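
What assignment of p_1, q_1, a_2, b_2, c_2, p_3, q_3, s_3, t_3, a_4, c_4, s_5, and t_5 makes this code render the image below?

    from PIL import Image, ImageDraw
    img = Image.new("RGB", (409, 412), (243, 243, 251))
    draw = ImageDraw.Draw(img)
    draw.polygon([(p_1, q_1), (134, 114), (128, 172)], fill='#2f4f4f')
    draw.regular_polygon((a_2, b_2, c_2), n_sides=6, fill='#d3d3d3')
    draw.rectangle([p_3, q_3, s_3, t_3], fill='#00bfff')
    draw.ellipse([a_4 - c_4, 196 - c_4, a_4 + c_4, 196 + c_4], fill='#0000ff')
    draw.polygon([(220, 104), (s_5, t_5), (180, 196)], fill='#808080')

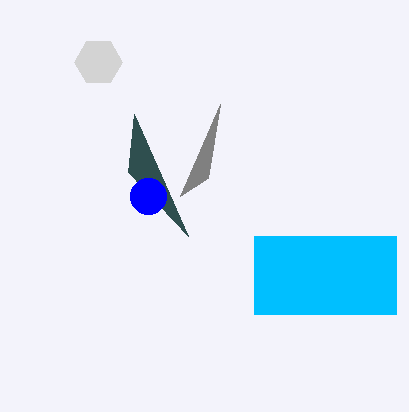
p_1 = 188, q_1 = 236, a_2 = 98, b_2 = 62, c_2 = 24, p_3 = 254, q_3 = 236, s_3 = 396, t_3 = 314, a_4 = 148, c_4 = 18, s_5 = 208, t_5 = 178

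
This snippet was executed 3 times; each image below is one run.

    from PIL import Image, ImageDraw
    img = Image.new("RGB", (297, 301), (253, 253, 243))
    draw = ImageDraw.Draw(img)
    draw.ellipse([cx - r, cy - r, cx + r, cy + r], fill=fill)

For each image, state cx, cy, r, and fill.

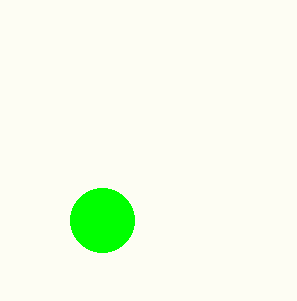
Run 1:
cx = 102
cy = 220
r = 32
fill = 'lime'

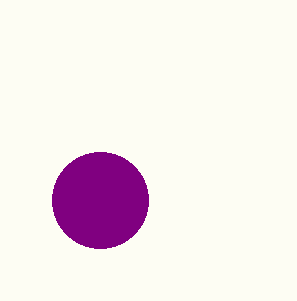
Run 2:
cx = 100, cy = 200, r = 48, fill = 'purple'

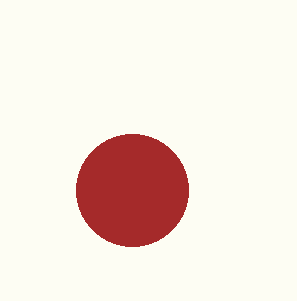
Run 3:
cx = 132, cy = 190, r = 56, fill = 'brown'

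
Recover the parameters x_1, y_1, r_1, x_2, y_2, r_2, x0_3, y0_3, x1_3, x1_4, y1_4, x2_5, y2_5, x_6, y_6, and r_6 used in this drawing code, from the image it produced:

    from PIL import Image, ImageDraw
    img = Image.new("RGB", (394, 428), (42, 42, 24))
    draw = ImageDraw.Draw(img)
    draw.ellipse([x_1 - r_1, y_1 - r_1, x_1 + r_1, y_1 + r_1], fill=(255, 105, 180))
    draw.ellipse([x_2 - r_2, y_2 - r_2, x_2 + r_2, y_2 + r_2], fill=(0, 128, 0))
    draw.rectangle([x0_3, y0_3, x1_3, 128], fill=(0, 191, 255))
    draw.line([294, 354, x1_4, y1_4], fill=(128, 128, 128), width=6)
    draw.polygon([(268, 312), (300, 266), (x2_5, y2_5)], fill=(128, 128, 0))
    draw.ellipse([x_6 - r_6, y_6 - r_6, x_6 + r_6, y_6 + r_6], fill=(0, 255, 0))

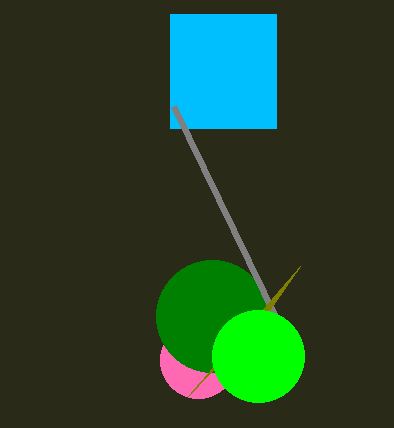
x_1 = 198; y_1 = 360; r_1 = 38; x_2 = 212; y_2 = 316; r_2 = 56; x0_3 = 170; y0_3 = 14; x1_3 = 276; x1_4 = 174; y1_4 = 106; x2_5 = 188; y2_5 = 396; x_6 = 258; y_6 = 356; r_6 = 46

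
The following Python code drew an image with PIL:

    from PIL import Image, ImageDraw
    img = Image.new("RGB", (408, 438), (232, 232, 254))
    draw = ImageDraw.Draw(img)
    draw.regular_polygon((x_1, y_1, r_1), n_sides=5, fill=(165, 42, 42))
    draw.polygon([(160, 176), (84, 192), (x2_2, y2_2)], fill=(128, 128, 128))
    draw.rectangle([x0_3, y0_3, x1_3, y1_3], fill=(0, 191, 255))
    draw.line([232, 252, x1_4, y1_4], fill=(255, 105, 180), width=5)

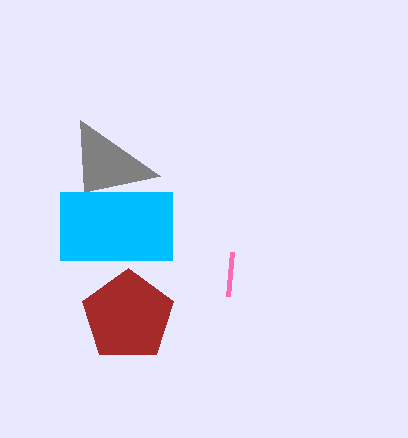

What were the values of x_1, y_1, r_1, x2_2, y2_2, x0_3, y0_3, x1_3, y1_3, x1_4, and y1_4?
x_1 = 128
y_1 = 316
r_1 = 48
x2_2 = 80
y2_2 = 120
x0_3 = 60
y0_3 = 192
x1_3 = 172
y1_3 = 260
x1_4 = 228
y1_4 = 296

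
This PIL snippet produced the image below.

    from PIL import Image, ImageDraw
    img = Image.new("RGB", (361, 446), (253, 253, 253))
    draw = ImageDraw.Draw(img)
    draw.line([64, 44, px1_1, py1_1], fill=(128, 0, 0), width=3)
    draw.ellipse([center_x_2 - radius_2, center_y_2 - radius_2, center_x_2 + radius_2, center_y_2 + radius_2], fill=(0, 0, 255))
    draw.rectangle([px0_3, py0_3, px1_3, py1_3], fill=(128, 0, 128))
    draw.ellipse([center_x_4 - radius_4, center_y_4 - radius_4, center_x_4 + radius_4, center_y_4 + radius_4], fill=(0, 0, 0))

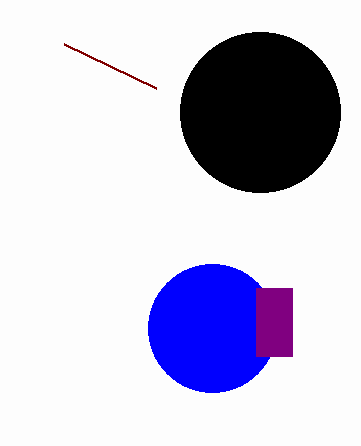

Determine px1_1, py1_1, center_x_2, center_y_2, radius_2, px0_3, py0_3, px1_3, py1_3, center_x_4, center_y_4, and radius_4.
px1_1 = 156; py1_1 = 88; center_x_2 = 212; center_y_2 = 328; radius_2 = 64; px0_3 = 256; py0_3 = 288; px1_3 = 292; py1_3 = 356; center_x_4 = 260; center_y_4 = 112; radius_4 = 80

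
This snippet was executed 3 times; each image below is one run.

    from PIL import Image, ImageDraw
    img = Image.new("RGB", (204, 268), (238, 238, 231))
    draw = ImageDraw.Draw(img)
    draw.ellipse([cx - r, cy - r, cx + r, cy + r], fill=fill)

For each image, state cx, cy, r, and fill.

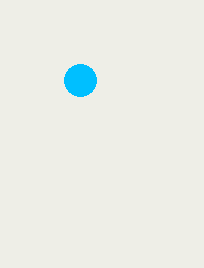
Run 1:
cx = 80
cy = 80
r = 16
fill = 'deepskyblue'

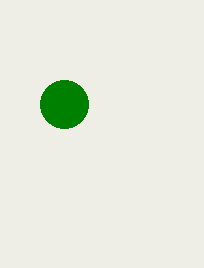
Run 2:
cx = 64, cy = 104, r = 24, fill = 'green'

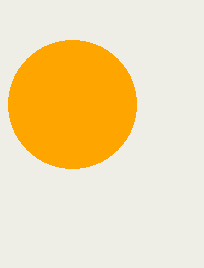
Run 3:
cx = 72
cy = 104
r = 64
fill = 'orange'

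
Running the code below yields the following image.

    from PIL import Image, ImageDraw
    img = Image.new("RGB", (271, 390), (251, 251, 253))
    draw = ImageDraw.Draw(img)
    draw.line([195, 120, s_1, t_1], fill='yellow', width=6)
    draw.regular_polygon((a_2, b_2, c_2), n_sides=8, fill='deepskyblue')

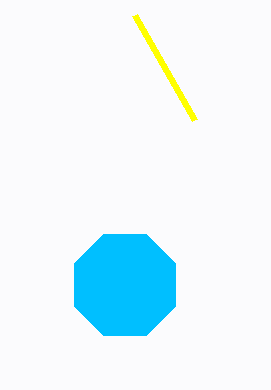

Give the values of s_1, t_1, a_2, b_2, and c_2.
s_1 = 135; t_1 = 15; a_2 = 125; b_2 = 285; c_2 = 55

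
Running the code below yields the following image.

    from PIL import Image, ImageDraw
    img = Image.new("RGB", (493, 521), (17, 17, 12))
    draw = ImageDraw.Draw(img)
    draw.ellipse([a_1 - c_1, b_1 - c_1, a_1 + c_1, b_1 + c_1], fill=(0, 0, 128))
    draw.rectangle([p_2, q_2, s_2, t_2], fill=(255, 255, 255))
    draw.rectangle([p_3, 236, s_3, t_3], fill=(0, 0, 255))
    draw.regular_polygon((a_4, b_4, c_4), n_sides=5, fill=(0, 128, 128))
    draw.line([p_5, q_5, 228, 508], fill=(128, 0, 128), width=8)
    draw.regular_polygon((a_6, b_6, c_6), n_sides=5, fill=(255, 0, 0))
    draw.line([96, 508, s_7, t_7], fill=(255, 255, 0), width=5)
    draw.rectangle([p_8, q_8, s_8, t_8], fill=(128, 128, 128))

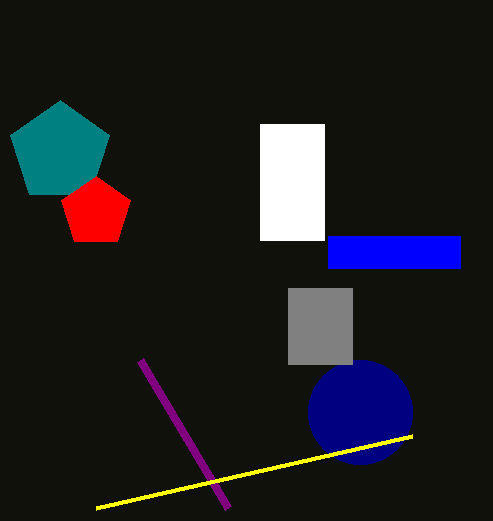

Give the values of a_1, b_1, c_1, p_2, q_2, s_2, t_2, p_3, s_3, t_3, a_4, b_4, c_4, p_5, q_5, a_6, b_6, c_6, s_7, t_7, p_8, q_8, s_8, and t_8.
a_1 = 360
b_1 = 412
c_1 = 52
p_2 = 260
q_2 = 124
s_2 = 324
t_2 = 240
p_3 = 328
s_3 = 460
t_3 = 268
a_4 = 60
b_4 = 152
c_4 = 52
p_5 = 140
q_5 = 360
a_6 = 96
b_6 = 212
c_6 = 36
s_7 = 412
t_7 = 436
p_8 = 288
q_8 = 288
s_8 = 352
t_8 = 364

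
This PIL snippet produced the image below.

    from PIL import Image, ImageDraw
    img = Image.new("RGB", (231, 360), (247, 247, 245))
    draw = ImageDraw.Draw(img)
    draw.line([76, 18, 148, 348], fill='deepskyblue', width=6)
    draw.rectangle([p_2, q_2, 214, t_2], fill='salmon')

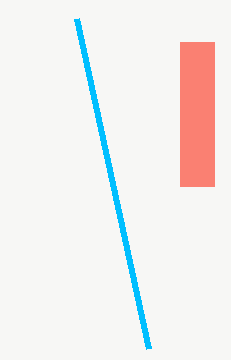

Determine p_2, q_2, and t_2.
p_2 = 180; q_2 = 42; t_2 = 186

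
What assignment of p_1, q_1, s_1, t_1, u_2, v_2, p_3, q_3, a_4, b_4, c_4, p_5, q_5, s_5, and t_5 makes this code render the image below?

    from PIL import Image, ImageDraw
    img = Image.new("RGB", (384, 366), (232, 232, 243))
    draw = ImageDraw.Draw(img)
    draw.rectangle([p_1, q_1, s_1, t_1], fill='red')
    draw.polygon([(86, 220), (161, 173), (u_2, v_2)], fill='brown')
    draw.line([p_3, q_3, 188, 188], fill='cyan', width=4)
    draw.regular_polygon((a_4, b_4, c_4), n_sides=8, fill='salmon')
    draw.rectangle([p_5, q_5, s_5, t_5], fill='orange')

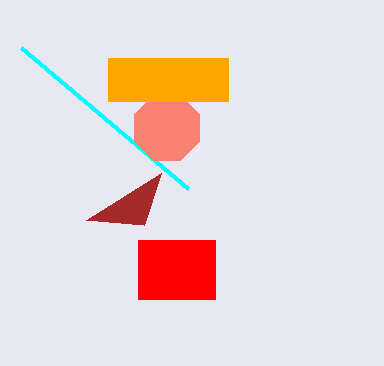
p_1 = 138, q_1 = 240, s_1 = 215, t_1 = 299, u_2 = 144, v_2 = 225, p_3 = 21, q_3 = 47, a_4 = 167, b_4 = 128, c_4 = 35, p_5 = 108, q_5 = 58, s_5 = 228, t_5 = 101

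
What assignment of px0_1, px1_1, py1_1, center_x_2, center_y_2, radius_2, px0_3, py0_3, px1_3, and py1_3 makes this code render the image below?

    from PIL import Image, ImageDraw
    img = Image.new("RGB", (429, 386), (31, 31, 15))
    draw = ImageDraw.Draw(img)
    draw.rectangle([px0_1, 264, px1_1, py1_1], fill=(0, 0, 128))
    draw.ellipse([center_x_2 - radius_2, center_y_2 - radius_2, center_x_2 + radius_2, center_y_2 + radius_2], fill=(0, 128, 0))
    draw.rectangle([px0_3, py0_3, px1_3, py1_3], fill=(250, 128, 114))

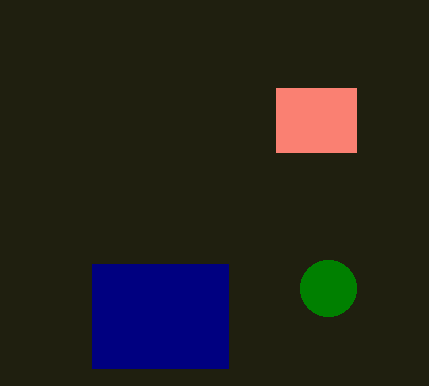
px0_1 = 92
px1_1 = 228
py1_1 = 368
center_x_2 = 328
center_y_2 = 288
radius_2 = 28
px0_3 = 276
py0_3 = 88
px1_3 = 356
py1_3 = 152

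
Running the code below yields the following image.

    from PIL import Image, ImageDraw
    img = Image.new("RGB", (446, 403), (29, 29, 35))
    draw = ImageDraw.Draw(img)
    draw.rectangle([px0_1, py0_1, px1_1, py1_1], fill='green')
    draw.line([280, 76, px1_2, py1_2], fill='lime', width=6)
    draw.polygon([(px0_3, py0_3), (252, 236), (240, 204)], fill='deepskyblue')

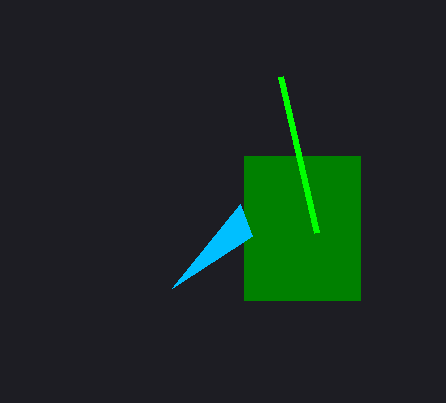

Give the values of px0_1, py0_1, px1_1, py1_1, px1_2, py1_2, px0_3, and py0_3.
px0_1 = 244
py0_1 = 156
px1_1 = 360
py1_1 = 300
px1_2 = 316
py1_2 = 232
px0_3 = 172
py0_3 = 288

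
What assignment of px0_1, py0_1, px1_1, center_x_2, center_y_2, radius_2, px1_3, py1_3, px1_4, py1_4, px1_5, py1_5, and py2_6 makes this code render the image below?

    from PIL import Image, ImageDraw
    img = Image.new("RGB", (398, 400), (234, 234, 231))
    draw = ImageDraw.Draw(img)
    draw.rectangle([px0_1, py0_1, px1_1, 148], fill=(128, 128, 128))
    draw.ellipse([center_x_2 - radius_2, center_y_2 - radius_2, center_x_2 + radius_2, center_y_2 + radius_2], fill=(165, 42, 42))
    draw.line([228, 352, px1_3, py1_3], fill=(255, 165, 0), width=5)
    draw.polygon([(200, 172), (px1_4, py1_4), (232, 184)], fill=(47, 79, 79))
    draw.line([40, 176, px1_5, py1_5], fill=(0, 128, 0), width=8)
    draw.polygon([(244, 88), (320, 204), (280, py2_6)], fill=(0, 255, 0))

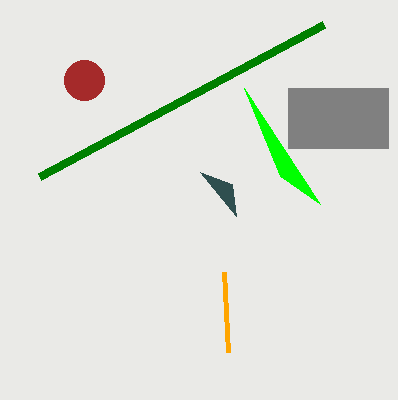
px0_1 = 288, py0_1 = 88, px1_1 = 388, center_x_2 = 84, center_y_2 = 80, radius_2 = 20, px1_3 = 224, py1_3 = 272, px1_4 = 236, py1_4 = 216, px1_5 = 324, py1_5 = 24, py2_6 = 176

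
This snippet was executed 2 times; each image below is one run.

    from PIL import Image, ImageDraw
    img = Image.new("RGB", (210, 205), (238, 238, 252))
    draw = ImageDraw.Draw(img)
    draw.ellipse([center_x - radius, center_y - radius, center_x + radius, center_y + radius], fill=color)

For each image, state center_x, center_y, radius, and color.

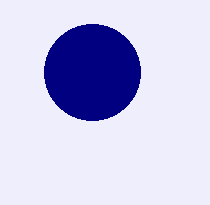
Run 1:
center_x = 92, center_y = 72, radius = 48, color = 'navy'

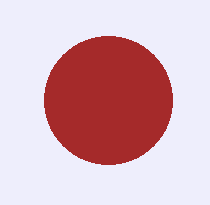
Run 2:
center_x = 108, center_y = 100, radius = 64, color = 'brown'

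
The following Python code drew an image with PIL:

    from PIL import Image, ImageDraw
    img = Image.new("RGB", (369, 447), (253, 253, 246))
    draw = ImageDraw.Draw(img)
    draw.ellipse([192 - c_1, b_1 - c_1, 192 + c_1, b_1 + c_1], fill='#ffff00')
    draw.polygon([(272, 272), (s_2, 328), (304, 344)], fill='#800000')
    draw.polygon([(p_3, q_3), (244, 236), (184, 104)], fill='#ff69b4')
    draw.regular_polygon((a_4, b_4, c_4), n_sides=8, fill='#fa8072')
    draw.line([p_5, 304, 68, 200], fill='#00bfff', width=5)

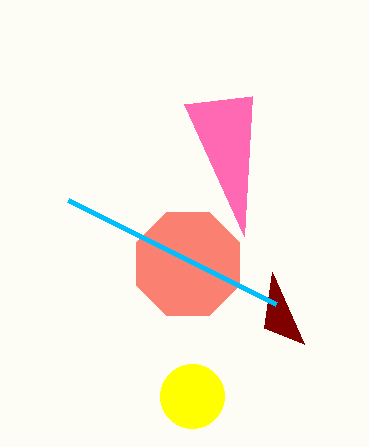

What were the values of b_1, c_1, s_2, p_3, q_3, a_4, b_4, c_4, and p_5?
b_1 = 396
c_1 = 32
s_2 = 264
p_3 = 252
q_3 = 96
a_4 = 188
b_4 = 264
c_4 = 56
p_5 = 276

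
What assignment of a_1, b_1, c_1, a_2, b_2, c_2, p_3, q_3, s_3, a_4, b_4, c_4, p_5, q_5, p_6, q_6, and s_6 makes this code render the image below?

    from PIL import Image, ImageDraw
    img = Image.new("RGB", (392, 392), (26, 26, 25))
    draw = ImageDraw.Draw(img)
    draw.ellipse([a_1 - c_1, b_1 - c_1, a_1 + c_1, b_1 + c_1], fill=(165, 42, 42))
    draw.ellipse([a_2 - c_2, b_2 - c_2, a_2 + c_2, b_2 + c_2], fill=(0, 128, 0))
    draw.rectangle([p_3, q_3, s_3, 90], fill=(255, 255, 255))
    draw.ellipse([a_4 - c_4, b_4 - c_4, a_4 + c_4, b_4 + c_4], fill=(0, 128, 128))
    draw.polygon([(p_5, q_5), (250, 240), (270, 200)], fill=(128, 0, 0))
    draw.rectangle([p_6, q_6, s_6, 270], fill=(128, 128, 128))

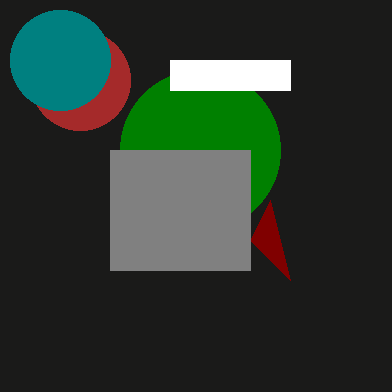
a_1 = 80
b_1 = 80
c_1 = 50
a_2 = 200
b_2 = 150
c_2 = 80
p_3 = 170
q_3 = 60
s_3 = 290
a_4 = 60
b_4 = 60
c_4 = 50
p_5 = 290
q_5 = 280
p_6 = 110
q_6 = 150
s_6 = 250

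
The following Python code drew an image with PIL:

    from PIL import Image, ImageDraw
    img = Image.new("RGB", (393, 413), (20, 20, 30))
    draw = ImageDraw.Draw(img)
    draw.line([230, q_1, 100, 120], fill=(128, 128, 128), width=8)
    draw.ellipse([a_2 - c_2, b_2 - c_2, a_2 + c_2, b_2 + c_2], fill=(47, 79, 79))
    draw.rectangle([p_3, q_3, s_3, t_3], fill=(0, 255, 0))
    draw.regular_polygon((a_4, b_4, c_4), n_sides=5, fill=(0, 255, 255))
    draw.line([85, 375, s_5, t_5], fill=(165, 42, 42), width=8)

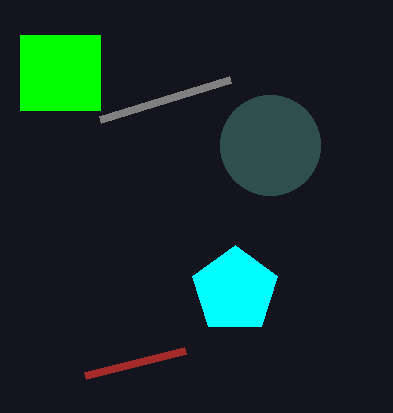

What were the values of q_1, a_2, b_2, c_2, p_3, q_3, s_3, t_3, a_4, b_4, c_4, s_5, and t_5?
q_1 = 80, a_2 = 270, b_2 = 145, c_2 = 50, p_3 = 20, q_3 = 35, s_3 = 100, t_3 = 110, a_4 = 235, b_4 = 290, c_4 = 45, s_5 = 185, t_5 = 350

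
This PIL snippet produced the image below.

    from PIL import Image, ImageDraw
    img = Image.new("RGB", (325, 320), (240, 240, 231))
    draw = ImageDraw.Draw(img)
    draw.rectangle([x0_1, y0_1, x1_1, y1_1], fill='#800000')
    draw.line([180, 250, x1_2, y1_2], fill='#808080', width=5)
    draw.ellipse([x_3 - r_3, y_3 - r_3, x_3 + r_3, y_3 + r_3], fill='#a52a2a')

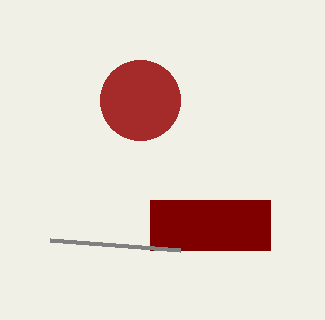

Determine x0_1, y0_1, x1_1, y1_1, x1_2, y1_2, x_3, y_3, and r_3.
x0_1 = 150
y0_1 = 200
x1_1 = 270
y1_1 = 250
x1_2 = 50
y1_2 = 240
x_3 = 140
y_3 = 100
r_3 = 40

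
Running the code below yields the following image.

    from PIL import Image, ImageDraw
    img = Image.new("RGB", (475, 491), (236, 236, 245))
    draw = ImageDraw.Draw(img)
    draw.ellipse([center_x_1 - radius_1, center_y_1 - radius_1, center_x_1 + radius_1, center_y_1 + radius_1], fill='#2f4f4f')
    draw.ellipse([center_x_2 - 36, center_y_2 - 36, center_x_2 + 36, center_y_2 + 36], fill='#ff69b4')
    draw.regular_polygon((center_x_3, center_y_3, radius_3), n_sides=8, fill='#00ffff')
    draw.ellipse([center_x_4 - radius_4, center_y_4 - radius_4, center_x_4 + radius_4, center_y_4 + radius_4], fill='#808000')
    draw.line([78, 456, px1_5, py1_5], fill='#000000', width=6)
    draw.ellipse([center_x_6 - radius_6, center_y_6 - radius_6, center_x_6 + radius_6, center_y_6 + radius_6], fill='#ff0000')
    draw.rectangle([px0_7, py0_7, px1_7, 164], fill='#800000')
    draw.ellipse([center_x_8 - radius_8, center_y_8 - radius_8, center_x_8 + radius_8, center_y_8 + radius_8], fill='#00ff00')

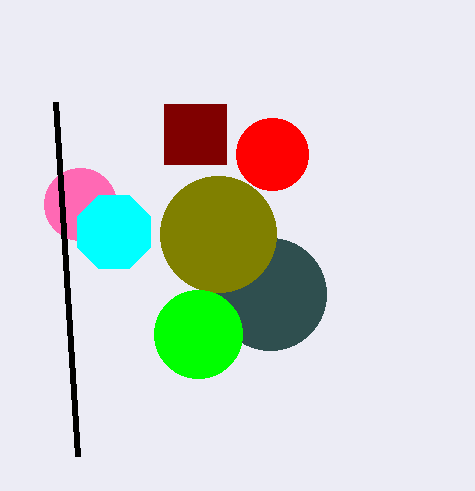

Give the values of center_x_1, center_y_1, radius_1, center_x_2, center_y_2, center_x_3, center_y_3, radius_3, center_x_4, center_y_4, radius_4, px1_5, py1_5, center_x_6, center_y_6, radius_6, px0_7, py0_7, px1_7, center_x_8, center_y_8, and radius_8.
center_x_1 = 270
center_y_1 = 294
radius_1 = 56
center_x_2 = 80
center_y_2 = 204
center_x_3 = 114
center_y_3 = 232
radius_3 = 40
center_x_4 = 218
center_y_4 = 234
radius_4 = 58
px1_5 = 56
py1_5 = 102
center_x_6 = 272
center_y_6 = 154
radius_6 = 36
px0_7 = 164
py0_7 = 104
px1_7 = 226
center_x_8 = 198
center_y_8 = 334
radius_8 = 44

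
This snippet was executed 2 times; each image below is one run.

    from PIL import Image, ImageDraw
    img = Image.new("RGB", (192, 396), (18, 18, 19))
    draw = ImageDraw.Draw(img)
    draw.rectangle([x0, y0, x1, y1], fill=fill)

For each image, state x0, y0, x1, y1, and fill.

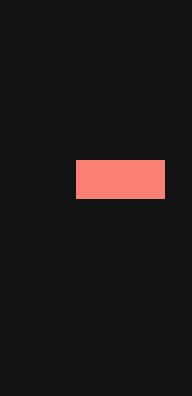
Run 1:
x0 = 76, y0 = 160, x1 = 164, y1 = 198, fill = 'salmon'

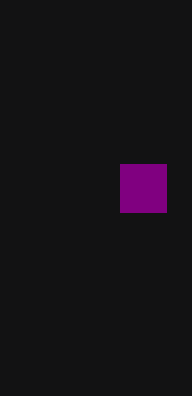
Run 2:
x0 = 120, y0 = 164, x1 = 166, y1 = 212, fill = 'purple'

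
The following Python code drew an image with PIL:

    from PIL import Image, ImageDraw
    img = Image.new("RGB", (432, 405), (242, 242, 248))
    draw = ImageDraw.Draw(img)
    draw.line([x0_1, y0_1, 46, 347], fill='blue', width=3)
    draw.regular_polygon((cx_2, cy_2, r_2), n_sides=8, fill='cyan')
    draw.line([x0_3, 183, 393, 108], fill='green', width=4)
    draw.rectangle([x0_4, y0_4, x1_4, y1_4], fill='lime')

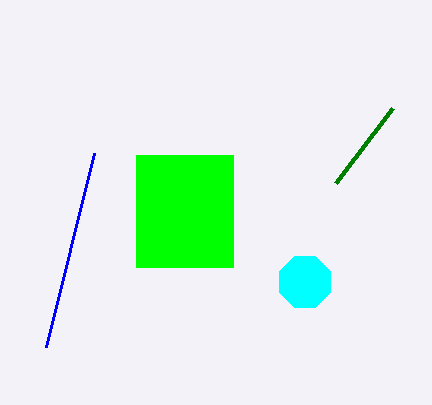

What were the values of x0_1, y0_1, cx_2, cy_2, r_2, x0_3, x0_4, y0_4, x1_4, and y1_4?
x0_1 = 94
y0_1 = 153
cx_2 = 305
cy_2 = 282
r_2 = 28
x0_3 = 336
x0_4 = 136
y0_4 = 155
x1_4 = 233
y1_4 = 267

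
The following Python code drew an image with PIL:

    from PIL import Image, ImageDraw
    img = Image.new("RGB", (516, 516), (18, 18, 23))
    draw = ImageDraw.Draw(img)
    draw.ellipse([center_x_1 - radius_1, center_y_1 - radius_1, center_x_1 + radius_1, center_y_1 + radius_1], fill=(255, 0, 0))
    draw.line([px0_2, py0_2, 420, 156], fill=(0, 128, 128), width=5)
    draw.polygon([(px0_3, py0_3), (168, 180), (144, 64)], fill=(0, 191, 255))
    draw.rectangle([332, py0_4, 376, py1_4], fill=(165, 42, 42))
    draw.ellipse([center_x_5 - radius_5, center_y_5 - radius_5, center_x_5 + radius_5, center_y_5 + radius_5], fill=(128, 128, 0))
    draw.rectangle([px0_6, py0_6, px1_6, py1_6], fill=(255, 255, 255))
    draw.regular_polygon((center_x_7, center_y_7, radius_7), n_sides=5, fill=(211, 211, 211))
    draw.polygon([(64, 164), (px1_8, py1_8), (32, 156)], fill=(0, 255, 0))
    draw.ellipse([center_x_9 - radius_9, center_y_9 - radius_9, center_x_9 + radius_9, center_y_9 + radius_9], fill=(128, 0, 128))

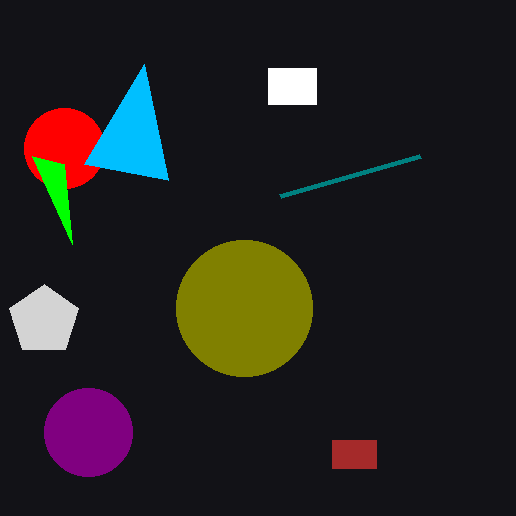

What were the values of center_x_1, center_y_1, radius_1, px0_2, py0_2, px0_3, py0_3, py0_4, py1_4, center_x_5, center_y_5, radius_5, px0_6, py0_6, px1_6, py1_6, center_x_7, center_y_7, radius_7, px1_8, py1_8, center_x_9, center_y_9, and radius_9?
center_x_1 = 64, center_y_1 = 148, radius_1 = 40, px0_2 = 280, py0_2 = 196, px0_3 = 84, py0_3 = 164, py0_4 = 440, py1_4 = 468, center_x_5 = 244, center_y_5 = 308, radius_5 = 68, px0_6 = 268, py0_6 = 68, px1_6 = 316, py1_6 = 104, center_x_7 = 44, center_y_7 = 320, radius_7 = 36, px1_8 = 72, py1_8 = 244, center_x_9 = 88, center_y_9 = 432, radius_9 = 44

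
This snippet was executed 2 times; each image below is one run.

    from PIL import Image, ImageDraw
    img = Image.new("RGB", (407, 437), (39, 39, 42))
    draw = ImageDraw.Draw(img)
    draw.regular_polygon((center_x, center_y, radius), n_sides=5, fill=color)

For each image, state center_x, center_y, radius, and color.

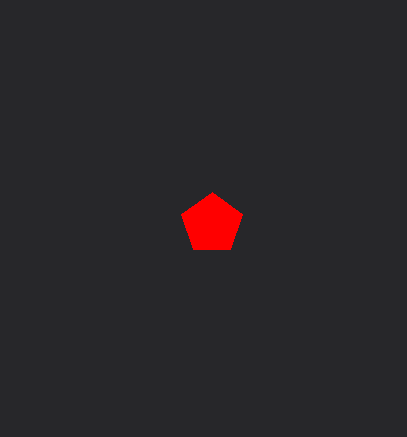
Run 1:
center_x = 212; center_y = 224; radius = 32; color = 'red'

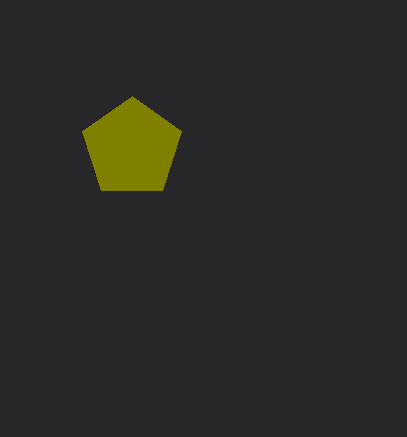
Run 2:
center_x = 132; center_y = 148; radius = 52; color = 'olive'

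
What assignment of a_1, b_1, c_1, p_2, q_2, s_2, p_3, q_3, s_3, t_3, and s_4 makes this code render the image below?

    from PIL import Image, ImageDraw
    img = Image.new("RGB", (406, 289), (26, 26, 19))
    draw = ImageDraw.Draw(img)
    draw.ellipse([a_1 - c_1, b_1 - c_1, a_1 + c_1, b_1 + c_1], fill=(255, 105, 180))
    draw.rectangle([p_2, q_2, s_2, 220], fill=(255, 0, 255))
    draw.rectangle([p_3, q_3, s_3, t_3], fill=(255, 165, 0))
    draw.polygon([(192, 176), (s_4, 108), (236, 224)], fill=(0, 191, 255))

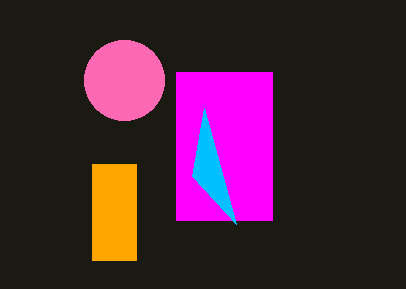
a_1 = 124; b_1 = 80; c_1 = 40; p_2 = 176; q_2 = 72; s_2 = 272; p_3 = 92; q_3 = 164; s_3 = 136; t_3 = 260; s_4 = 204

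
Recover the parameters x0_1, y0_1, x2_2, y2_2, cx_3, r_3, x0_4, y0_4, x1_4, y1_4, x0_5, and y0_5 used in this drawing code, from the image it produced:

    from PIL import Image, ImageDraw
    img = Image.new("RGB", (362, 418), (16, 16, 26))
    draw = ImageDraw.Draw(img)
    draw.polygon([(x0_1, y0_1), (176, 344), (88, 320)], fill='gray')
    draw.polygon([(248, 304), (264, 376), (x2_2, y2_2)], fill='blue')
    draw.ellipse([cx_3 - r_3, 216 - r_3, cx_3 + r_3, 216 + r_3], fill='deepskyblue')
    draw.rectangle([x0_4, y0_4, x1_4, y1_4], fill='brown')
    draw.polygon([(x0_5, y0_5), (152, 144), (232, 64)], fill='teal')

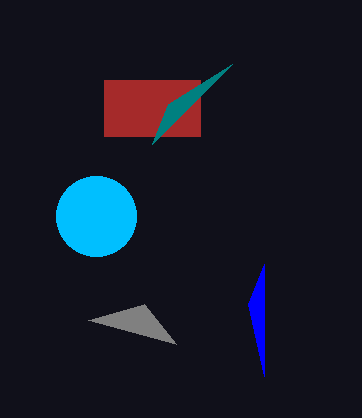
x0_1 = 144
y0_1 = 304
x2_2 = 264
y2_2 = 264
cx_3 = 96
r_3 = 40
x0_4 = 104
y0_4 = 80
x1_4 = 200
y1_4 = 136
x0_5 = 168
y0_5 = 104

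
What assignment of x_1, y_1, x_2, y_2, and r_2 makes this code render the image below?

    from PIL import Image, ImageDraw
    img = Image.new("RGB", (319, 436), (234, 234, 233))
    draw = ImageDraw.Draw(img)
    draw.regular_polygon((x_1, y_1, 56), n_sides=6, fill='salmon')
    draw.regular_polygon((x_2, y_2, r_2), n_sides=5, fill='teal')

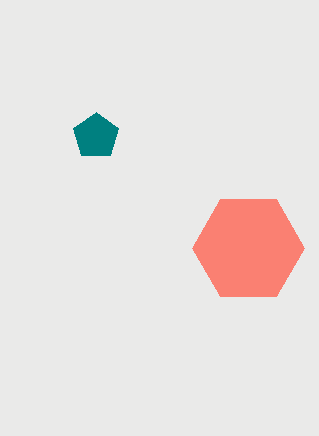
x_1 = 248
y_1 = 248
x_2 = 96
y_2 = 136
r_2 = 24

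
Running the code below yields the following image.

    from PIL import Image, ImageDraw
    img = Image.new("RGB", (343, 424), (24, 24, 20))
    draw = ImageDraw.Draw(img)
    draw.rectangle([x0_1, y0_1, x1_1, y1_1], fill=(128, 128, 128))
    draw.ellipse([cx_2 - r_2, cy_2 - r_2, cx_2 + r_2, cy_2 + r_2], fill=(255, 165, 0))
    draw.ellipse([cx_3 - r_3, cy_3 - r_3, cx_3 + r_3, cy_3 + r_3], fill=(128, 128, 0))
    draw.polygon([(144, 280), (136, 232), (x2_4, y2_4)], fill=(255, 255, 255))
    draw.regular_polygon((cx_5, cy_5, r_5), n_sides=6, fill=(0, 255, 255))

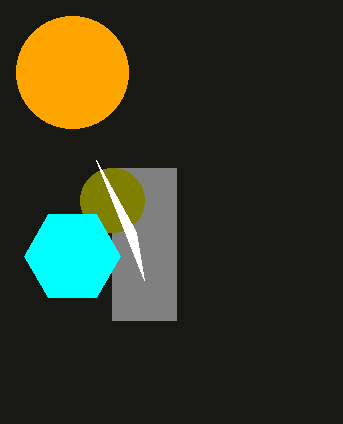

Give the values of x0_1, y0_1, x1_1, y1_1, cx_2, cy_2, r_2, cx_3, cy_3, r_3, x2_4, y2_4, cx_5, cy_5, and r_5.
x0_1 = 112, y0_1 = 168, x1_1 = 176, y1_1 = 320, cx_2 = 72, cy_2 = 72, r_2 = 56, cx_3 = 112, cy_3 = 200, r_3 = 32, x2_4 = 96, y2_4 = 160, cx_5 = 72, cy_5 = 256, r_5 = 48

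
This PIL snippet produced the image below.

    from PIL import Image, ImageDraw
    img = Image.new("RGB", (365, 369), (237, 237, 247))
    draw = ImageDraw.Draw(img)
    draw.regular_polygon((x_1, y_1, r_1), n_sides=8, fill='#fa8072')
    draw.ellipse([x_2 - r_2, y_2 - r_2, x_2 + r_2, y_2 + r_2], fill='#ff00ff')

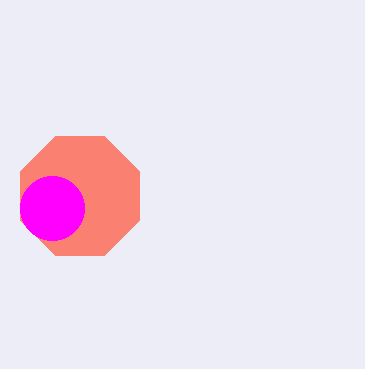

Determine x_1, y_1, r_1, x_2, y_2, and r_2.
x_1 = 80; y_1 = 196; r_1 = 64; x_2 = 52; y_2 = 208; r_2 = 32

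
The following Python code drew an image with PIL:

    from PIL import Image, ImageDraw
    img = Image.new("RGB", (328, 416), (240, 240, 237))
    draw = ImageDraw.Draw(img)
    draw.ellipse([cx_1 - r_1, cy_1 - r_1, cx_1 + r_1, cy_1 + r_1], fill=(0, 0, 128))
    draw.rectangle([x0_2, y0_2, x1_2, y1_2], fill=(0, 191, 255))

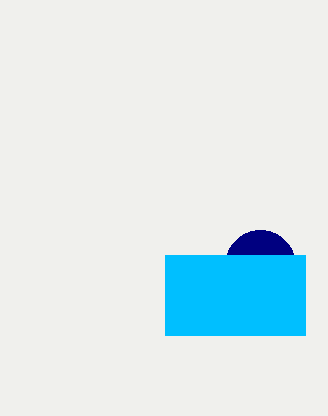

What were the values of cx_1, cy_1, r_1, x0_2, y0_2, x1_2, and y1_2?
cx_1 = 260
cy_1 = 265
r_1 = 35
x0_2 = 165
y0_2 = 255
x1_2 = 305
y1_2 = 335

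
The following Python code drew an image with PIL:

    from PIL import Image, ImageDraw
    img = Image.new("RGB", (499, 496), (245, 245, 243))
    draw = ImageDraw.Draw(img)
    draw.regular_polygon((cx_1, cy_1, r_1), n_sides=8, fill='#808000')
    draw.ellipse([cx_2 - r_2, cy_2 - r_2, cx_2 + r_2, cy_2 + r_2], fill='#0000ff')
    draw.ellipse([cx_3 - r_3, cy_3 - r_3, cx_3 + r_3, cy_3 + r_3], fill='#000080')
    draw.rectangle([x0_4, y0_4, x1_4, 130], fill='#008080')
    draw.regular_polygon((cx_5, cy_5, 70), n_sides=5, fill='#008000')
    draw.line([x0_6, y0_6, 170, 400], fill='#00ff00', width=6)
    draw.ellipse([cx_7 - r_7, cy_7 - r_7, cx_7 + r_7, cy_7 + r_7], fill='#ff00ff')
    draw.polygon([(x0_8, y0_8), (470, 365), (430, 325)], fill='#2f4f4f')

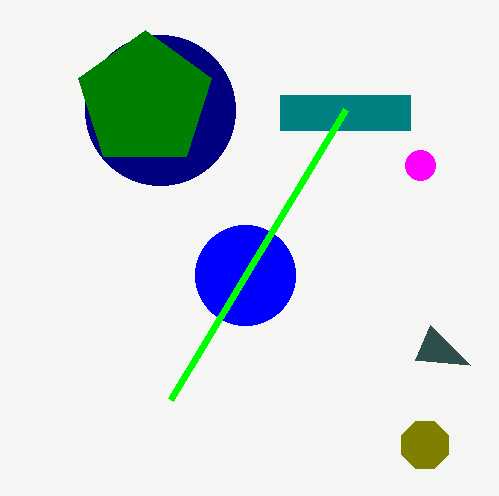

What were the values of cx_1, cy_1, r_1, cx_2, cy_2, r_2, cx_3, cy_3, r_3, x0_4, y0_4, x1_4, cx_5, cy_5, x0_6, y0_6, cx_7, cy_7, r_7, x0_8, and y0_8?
cx_1 = 425; cy_1 = 445; r_1 = 25; cx_2 = 245; cy_2 = 275; r_2 = 50; cx_3 = 160; cy_3 = 110; r_3 = 75; x0_4 = 280; y0_4 = 95; x1_4 = 410; cx_5 = 145; cy_5 = 100; x0_6 = 345; y0_6 = 110; cx_7 = 420; cy_7 = 165; r_7 = 15; x0_8 = 415; y0_8 = 360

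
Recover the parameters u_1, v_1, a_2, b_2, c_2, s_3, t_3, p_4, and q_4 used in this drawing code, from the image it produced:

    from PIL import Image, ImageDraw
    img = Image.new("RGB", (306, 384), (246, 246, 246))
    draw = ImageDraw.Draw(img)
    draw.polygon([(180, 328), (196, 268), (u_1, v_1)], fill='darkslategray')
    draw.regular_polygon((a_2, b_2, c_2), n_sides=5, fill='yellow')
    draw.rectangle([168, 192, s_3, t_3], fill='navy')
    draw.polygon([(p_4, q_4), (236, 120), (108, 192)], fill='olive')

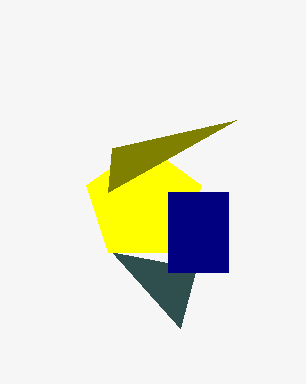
u_1 = 112, v_1 = 252, a_2 = 144, b_2 = 204, c_2 = 60, s_3 = 228, t_3 = 272, p_4 = 112, q_4 = 148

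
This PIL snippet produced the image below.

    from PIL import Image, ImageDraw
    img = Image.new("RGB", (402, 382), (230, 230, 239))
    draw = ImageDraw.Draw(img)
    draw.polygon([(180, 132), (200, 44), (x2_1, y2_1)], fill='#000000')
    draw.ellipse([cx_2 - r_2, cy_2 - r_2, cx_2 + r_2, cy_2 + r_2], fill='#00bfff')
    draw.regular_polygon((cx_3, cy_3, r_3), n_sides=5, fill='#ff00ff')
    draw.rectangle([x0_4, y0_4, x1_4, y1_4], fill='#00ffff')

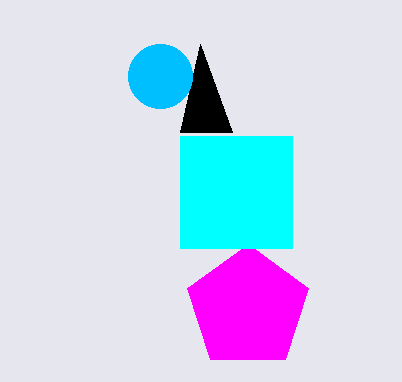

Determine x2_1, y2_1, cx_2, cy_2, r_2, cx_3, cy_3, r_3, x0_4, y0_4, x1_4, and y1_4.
x2_1 = 232, y2_1 = 132, cx_2 = 160, cy_2 = 76, r_2 = 32, cx_3 = 248, cy_3 = 308, r_3 = 64, x0_4 = 180, y0_4 = 136, x1_4 = 292, y1_4 = 248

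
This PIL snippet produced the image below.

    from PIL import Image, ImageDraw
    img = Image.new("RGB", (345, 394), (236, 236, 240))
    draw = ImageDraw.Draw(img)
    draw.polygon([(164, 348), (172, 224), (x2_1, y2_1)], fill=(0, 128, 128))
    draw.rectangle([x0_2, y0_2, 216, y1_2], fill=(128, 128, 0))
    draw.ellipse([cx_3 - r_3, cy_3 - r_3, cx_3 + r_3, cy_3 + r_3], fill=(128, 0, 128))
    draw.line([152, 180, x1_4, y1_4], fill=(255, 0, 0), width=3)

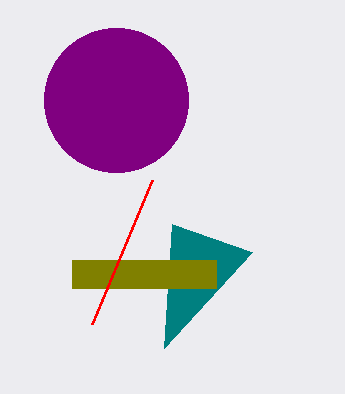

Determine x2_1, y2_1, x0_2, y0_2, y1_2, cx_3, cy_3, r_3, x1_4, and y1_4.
x2_1 = 252, y2_1 = 252, x0_2 = 72, y0_2 = 260, y1_2 = 288, cx_3 = 116, cy_3 = 100, r_3 = 72, x1_4 = 92, y1_4 = 324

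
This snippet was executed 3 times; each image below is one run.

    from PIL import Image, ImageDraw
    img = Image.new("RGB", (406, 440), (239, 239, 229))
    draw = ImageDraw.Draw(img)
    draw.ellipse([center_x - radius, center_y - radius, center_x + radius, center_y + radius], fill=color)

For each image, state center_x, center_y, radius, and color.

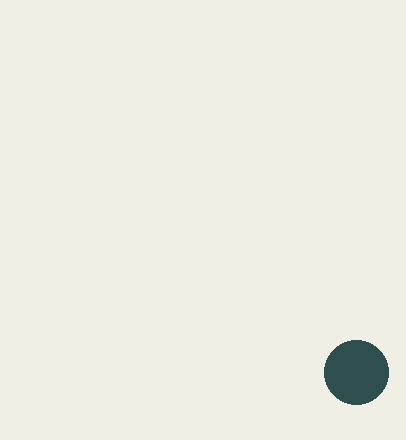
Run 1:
center_x = 356
center_y = 372
radius = 32
color = 'darkslategray'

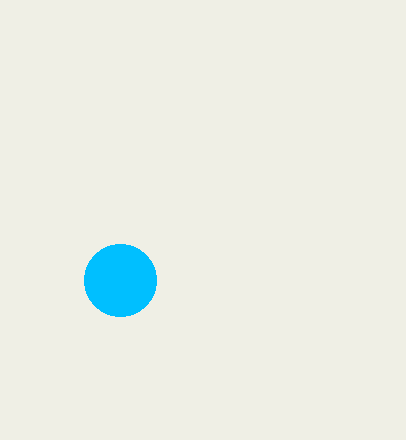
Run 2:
center_x = 120
center_y = 280
radius = 36
color = 'deepskyblue'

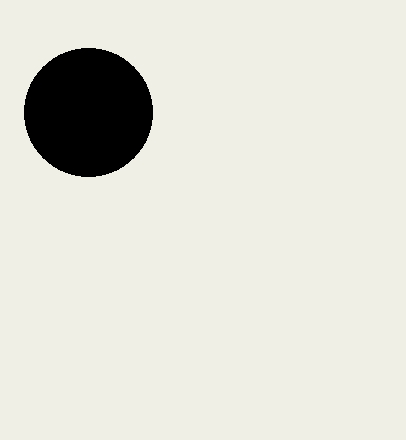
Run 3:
center_x = 88, center_y = 112, radius = 64, color = 'black'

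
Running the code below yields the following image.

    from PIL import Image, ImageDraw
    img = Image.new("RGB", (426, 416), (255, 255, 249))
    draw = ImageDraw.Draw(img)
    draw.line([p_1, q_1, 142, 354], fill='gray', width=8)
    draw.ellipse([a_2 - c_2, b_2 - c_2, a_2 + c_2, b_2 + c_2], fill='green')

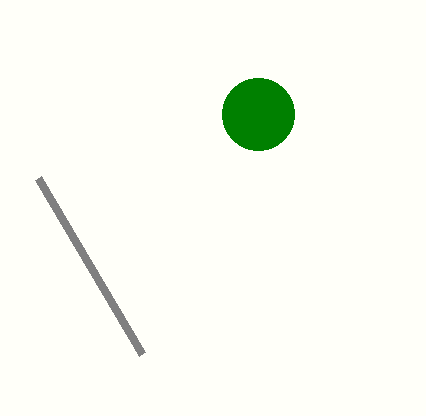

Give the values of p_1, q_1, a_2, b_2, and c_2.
p_1 = 38, q_1 = 178, a_2 = 258, b_2 = 114, c_2 = 36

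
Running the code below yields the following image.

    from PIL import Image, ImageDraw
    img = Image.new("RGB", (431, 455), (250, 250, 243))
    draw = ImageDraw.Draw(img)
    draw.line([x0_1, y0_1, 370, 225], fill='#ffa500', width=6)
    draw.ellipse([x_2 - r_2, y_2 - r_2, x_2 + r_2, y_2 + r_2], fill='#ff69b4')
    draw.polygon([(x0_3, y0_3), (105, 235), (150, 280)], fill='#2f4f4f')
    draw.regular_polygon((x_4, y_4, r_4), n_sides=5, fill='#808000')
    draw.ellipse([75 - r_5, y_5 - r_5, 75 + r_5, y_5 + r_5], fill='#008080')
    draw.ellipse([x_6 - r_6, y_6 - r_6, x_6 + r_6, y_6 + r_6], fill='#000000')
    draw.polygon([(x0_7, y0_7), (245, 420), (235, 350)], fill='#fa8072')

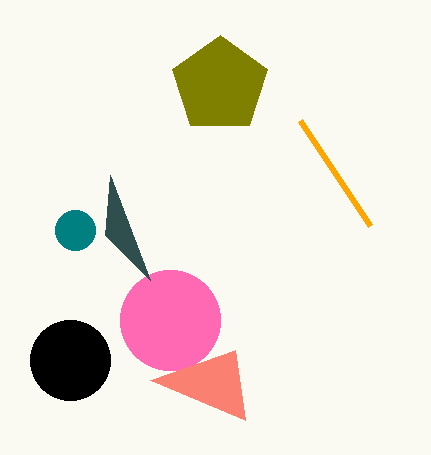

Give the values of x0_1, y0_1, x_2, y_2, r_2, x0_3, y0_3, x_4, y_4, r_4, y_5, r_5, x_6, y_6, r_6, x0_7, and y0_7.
x0_1 = 300
y0_1 = 120
x_2 = 170
y_2 = 320
r_2 = 50
x0_3 = 110
y0_3 = 175
x_4 = 220
y_4 = 85
r_4 = 50
y_5 = 230
r_5 = 20
x_6 = 70
y_6 = 360
r_6 = 40
x0_7 = 150
y0_7 = 380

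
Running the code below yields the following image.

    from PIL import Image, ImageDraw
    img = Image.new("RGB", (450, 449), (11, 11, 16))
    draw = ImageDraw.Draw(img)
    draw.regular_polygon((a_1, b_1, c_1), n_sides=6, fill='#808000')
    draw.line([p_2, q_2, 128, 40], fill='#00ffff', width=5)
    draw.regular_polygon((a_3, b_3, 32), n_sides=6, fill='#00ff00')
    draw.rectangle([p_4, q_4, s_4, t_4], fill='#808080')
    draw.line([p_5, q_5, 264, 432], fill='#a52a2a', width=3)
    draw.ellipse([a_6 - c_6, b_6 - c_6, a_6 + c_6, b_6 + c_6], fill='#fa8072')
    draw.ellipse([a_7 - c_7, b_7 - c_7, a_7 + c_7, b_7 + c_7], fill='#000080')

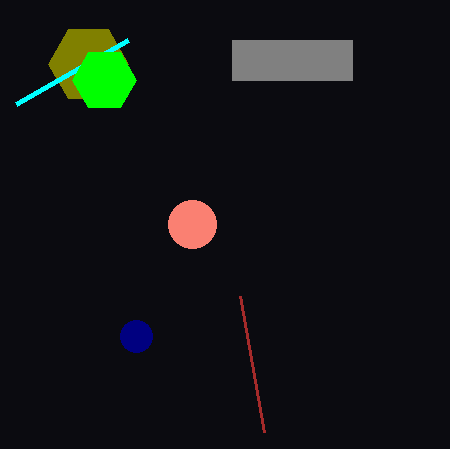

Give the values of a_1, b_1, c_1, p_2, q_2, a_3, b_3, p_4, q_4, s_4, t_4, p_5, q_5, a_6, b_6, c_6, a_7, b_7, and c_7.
a_1 = 88; b_1 = 64; c_1 = 40; p_2 = 16; q_2 = 104; a_3 = 104; b_3 = 80; p_4 = 232; q_4 = 40; s_4 = 352; t_4 = 80; p_5 = 240; q_5 = 296; a_6 = 192; b_6 = 224; c_6 = 24; a_7 = 136; b_7 = 336; c_7 = 16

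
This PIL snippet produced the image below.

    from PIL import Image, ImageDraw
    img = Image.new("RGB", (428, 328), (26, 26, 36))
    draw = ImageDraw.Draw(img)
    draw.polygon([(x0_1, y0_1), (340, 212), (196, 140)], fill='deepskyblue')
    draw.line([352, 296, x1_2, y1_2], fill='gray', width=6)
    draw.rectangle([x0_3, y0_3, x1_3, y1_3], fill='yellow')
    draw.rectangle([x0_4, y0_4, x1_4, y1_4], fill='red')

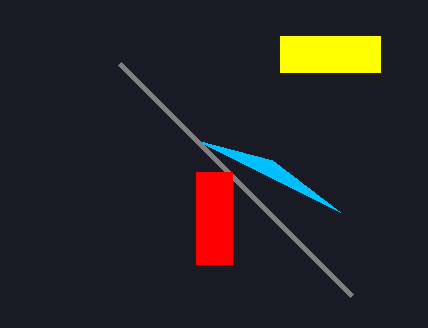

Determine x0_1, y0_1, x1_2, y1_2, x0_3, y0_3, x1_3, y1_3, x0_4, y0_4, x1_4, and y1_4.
x0_1 = 272; y0_1 = 160; x1_2 = 120; y1_2 = 64; x0_3 = 280; y0_3 = 36; x1_3 = 380; y1_3 = 72; x0_4 = 196; y0_4 = 172; x1_4 = 232; y1_4 = 264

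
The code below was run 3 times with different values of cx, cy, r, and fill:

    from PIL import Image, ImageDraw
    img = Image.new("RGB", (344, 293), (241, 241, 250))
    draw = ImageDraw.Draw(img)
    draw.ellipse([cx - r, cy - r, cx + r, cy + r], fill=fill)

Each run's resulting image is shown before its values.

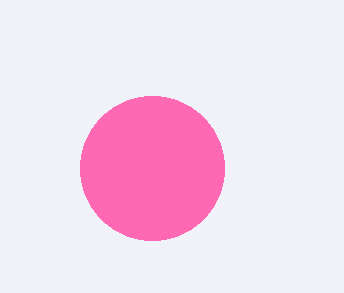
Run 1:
cx = 152; cy = 168; r = 72; fill = 'hotpink'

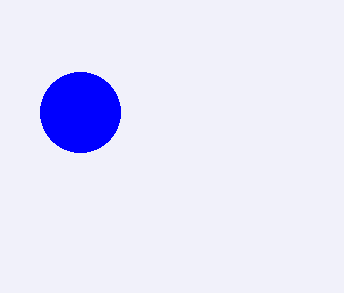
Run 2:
cx = 80, cy = 112, r = 40, fill = 'blue'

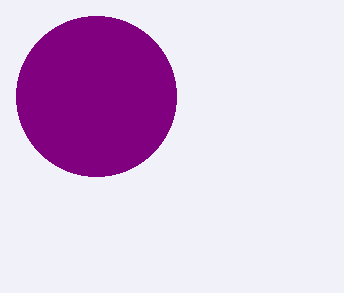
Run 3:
cx = 96, cy = 96, r = 80, fill = 'purple'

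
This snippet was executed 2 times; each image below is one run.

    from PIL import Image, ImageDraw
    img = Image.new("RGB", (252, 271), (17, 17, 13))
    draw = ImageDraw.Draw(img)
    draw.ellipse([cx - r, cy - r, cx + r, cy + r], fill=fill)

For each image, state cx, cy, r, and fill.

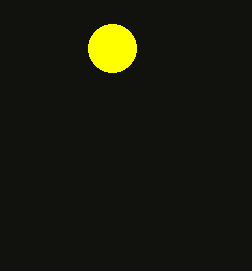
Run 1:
cx = 112; cy = 48; r = 24; fill = 'yellow'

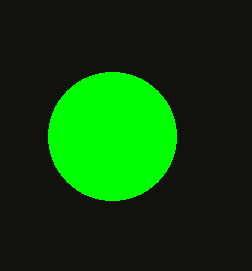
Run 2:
cx = 112, cy = 136, r = 64, fill = 'lime'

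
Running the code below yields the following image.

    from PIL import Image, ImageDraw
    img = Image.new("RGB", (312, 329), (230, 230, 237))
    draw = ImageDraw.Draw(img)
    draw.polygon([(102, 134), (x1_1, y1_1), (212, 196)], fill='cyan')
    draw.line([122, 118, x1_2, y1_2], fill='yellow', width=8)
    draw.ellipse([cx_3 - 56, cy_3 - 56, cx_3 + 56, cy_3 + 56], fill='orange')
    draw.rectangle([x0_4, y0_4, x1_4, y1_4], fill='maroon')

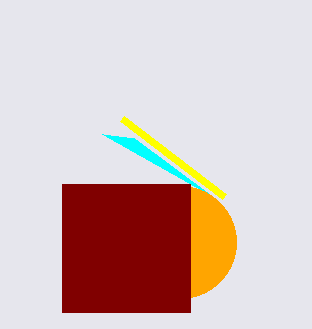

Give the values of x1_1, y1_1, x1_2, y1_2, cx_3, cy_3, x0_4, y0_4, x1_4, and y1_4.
x1_1 = 134
y1_1 = 138
x1_2 = 224
y1_2 = 196
cx_3 = 180
cy_3 = 242
x0_4 = 62
y0_4 = 184
x1_4 = 190
y1_4 = 312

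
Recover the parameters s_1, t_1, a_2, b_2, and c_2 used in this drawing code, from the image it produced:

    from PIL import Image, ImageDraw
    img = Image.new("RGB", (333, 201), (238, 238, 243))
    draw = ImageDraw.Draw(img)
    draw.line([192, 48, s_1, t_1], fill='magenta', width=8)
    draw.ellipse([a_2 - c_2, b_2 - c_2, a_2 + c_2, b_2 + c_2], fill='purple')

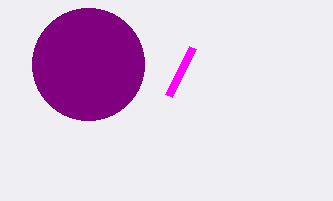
s_1 = 168, t_1 = 96, a_2 = 88, b_2 = 64, c_2 = 56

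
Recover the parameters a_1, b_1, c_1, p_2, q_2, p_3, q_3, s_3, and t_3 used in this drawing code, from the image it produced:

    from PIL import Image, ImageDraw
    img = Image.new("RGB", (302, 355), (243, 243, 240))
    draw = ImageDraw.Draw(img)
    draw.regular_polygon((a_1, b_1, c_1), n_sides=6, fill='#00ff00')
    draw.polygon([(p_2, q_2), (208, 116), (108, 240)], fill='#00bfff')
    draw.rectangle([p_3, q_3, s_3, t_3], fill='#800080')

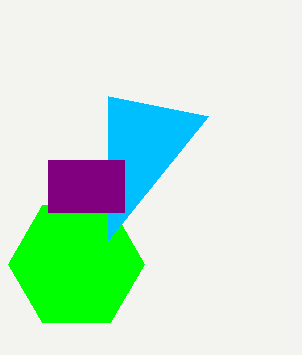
a_1 = 76
b_1 = 264
c_1 = 68
p_2 = 108
q_2 = 96
p_3 = 48
q_3 = 160
s_3 = 124
t_3 = 212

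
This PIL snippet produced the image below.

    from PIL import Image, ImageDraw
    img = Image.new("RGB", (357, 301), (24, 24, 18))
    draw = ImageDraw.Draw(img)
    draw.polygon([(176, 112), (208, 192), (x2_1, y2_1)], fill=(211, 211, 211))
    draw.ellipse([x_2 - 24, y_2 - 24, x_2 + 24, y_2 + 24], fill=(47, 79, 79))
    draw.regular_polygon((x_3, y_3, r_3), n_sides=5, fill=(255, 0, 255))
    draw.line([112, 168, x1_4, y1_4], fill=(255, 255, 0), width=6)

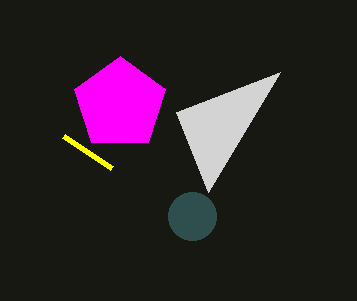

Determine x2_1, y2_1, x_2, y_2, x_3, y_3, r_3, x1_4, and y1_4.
x2_1 = 280, y2_1 = 72, x_2 = 192, y_2 = 216, x_3 = 120, y_3 = 104, r_3 = 48, x1_4 = 64, y1_4 = 136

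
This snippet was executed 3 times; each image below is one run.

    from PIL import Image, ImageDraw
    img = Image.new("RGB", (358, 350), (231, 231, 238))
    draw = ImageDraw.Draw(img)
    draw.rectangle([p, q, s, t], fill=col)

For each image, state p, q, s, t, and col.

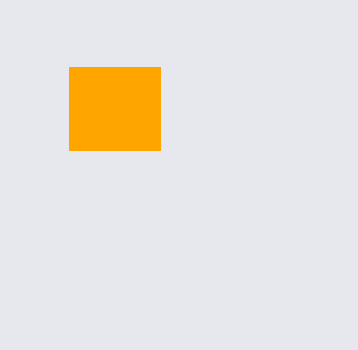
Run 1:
p = 69, q = 67, s = 160, t = 150, col = 'orange'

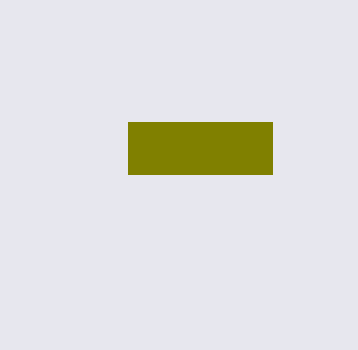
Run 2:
p = 128
q = 122
s = 272
t = 174
col = 'olive'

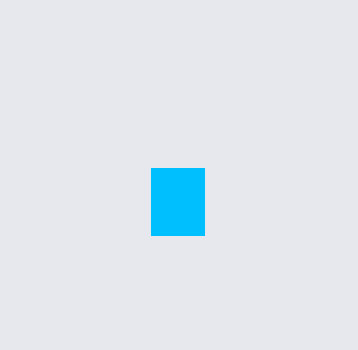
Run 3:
p = 151; q = 168; s = 204; t = 235; col = 'deepskyblue'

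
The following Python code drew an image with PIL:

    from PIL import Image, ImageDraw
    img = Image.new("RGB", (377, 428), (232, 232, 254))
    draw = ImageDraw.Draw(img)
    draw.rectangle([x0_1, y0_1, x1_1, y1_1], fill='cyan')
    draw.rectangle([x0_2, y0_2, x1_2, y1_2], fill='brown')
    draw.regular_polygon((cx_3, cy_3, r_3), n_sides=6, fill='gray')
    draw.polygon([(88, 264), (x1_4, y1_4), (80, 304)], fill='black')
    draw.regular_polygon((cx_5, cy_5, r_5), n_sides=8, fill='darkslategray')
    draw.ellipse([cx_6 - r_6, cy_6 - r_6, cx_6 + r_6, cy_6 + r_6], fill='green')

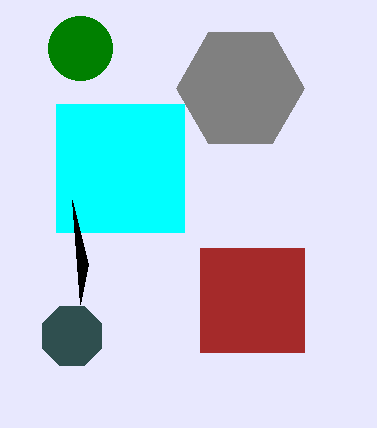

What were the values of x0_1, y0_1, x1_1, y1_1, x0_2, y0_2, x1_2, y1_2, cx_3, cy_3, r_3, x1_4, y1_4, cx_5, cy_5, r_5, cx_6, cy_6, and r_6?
x0_1 = 56; y0_1 = 104; x1_1 = 184; y1_1 = 232; x0_2 = 200; y0_2 = 248; x1_2 = 304; y1_2 = 352; cx_3 = 240; cy_3 = 88; r_3 = 64; x1_4 = 72; y1_4 = 200; cx_5 = 72; cy_5 = 336; r_5 = 32; cx_6 = 80; cy_6 = 48; r_6 = 32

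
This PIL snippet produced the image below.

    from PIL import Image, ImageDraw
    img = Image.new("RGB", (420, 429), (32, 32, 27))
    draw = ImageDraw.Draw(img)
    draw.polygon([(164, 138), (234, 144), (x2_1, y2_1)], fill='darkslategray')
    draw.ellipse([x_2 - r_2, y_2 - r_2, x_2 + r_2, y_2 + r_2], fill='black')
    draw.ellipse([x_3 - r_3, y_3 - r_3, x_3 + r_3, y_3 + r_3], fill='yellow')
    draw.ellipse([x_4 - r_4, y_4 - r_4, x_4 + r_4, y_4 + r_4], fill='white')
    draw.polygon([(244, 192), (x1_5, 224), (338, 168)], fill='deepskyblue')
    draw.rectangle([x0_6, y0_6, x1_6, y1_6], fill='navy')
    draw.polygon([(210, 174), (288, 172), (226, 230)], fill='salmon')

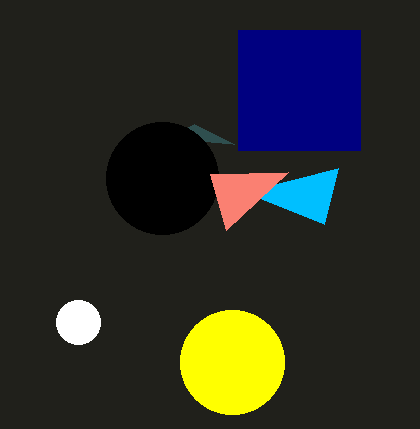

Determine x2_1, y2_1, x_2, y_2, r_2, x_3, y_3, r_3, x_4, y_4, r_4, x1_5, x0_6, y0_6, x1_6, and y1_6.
x2_1 = 194; y2_1 = 124; x_2 = 162; y_2 = 178; r_2 = 56; x_3 = 232; y_3 = 362; r_3 = 52; x_4 = 78; y_4 = 322; r_4 = 22; x1_5 = 324; x0_6 = 238; y0_6 = 30; x1_6 = 360; y1_6 = 150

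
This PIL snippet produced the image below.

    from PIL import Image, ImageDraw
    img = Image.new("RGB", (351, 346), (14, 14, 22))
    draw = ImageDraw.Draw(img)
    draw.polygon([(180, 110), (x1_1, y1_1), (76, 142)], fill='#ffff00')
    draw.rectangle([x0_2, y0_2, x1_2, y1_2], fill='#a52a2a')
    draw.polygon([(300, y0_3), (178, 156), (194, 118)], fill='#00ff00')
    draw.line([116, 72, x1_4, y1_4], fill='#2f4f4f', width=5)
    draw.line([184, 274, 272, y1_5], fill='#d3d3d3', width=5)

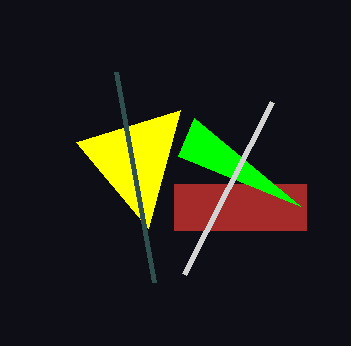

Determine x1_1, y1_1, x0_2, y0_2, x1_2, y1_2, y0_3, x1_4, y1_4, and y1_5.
x1_1 = 148, y1_1 = 228, x0_2 = 174, y0_2 = 184, x1_2 = 306, y1_2 = 230, y0_3 = 206, x1_4 = 154, y1_4 = 282, y1_5 = 102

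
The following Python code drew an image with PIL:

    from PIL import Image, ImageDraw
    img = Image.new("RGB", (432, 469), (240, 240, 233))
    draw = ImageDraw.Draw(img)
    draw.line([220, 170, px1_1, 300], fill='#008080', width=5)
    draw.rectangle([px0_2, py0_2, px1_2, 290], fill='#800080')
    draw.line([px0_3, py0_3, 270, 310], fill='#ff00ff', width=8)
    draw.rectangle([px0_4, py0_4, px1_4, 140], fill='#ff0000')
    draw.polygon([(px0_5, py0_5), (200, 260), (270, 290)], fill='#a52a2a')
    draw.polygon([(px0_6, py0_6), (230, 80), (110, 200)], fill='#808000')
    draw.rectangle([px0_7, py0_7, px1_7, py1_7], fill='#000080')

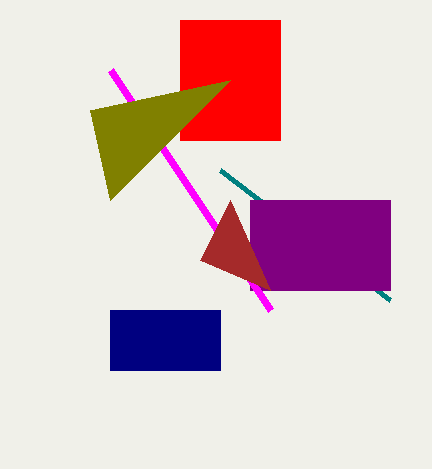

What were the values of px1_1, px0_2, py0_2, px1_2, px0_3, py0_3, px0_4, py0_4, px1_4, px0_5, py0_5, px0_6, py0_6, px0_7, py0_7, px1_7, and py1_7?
px1_1 = 390; px0_2 = 250; py0_2 = 200; px1_2 = 390; px0_3 = 110; py0_3 = 70; px0_4 = 180; py0_4 = 20; px1_4 = 280; px0_5 = 230; py0_5 = 200; px0_6 = 90; py0_6 = 110; px0_7 = 110; py0_7 = 310; px1_7 = 220; py1_7 = 370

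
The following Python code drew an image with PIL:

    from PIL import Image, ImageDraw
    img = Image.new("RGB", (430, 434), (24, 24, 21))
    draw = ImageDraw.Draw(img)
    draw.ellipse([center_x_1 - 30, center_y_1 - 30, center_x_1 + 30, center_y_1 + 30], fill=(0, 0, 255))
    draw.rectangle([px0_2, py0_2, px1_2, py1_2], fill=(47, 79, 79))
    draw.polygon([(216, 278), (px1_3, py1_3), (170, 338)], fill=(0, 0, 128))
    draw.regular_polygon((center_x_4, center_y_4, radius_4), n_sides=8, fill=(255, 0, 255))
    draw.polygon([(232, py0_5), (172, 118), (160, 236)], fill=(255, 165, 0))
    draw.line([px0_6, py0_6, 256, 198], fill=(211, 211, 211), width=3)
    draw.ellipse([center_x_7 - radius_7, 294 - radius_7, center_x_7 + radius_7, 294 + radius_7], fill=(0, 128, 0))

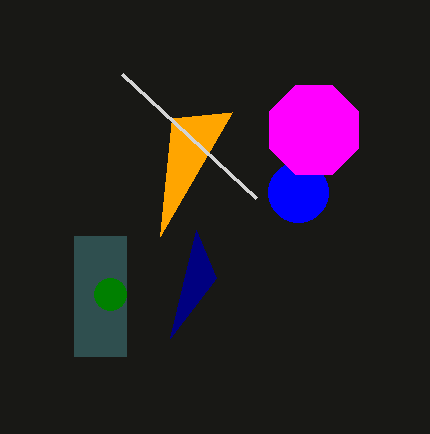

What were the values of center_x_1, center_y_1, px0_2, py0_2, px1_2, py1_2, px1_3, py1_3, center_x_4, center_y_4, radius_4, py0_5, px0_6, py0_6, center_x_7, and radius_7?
center_x_1 = 298; center_y_1 = 192; px0_2 = 74; py0_2 = 236; px1_2 = 126; py1_2 = 356; px1_3 = 196; py1_3 = 230; center_x_4 = 314; center_y_4 = 130; radius_4 = 48; py0_5 = 112; px0_6 = 122; py0_6 = 74; center_x_7 = 110; radius_7 = 16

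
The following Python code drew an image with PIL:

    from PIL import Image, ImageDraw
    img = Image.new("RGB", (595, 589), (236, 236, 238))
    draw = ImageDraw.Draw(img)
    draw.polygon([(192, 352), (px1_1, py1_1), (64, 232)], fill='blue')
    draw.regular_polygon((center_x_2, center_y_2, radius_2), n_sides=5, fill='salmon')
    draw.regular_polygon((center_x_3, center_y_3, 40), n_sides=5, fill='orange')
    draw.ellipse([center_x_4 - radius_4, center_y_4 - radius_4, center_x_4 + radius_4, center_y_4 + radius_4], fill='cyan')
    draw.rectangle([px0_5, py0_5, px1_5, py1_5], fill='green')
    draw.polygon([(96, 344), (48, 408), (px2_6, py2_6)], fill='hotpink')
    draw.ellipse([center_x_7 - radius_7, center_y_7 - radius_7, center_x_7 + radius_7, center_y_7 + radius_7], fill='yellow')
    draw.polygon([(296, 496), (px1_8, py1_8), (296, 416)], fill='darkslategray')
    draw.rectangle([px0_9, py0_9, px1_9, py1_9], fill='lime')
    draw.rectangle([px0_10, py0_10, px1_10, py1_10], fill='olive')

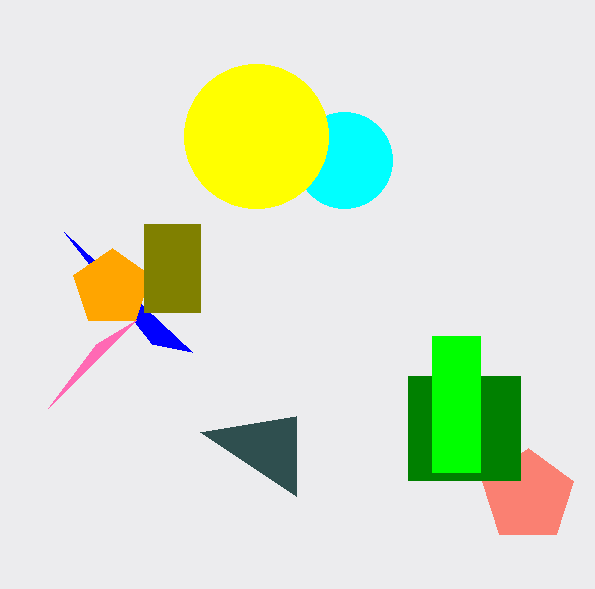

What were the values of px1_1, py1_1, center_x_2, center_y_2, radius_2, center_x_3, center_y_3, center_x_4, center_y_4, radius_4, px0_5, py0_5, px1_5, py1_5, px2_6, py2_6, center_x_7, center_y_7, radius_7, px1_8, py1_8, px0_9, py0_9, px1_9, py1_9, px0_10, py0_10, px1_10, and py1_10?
px1_1 = 152
py1_1 = 344
center_x_2 = 528
center_y_2 = 496
radius_2 = 48
center_x_3 = 112
center_y_3 = 288
center_x_4 = 344
center_y_4 = 160
radius_4 = 48
px0_5 = 408
py0_5 = 376
px1_5 = 520
py1_5 = 480
px2_6 = 136
py2_6 = 320
center_x_7 = 256
center_y_7 = 136
radius_7 = 72
px1_8 = 200
py1_8 = 432
px0_9 = 432
py0_9 = 336
px1_9 = 480
py1_9 = 472
px0_10 = 144
py0_10 = 224
px1_10 = 200
py1_10 = 312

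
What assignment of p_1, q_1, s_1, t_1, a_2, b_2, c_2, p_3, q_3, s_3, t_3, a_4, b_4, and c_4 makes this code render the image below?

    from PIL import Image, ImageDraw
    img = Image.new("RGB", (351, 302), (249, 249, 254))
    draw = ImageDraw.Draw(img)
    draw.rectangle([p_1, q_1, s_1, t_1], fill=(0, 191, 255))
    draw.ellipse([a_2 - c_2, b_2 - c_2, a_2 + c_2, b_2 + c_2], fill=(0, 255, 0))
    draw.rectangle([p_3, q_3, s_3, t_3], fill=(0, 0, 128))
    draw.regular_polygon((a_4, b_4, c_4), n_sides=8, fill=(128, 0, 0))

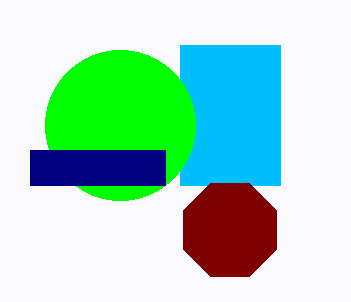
p_1 = 180; q_1 = 45; s_1 = 280; t_1 = 185; a_2 = 120; b_2 = 125; c_2 = 75; p_3 = 30; q_3 = 150; s_3 = 165; t_3 = 185; a_4 = 230; b_4 = 230; c_4 = 50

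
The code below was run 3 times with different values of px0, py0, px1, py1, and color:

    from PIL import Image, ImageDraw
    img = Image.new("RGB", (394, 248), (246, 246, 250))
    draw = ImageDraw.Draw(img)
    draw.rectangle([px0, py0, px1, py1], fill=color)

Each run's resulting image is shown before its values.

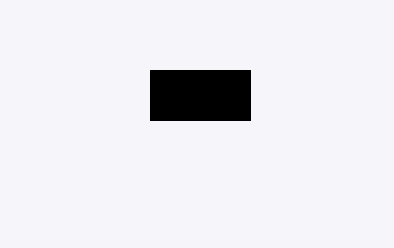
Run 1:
px0 = 150; py0 = 70; px1 = 250; py1 = 120; color = 'black'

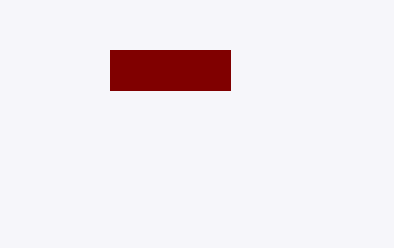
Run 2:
px0 = 110
py0 = 50
px1 = 230
py1 = 90
color = 'maroon'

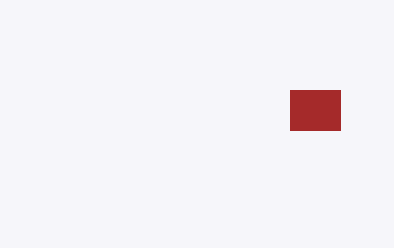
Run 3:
px0 = 290, py0 = 90, px1 = 340, py1 = 130, color = 'brown'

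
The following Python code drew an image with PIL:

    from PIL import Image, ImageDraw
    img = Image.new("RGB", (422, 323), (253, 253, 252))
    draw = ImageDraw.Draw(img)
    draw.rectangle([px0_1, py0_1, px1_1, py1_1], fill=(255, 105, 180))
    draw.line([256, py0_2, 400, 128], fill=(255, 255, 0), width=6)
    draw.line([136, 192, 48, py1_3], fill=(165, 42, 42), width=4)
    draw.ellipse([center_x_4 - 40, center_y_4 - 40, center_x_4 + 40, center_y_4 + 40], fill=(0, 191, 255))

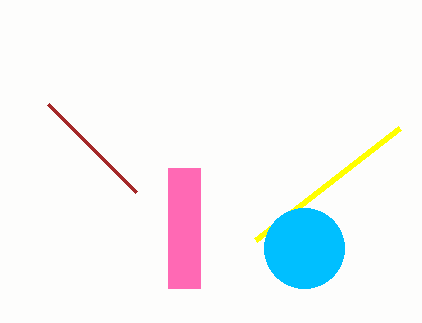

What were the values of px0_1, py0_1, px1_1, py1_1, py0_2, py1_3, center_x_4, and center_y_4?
px0_1 = 168
py0_1 = 168
px1_1 = 200
py1_1 = 288
py0_2 = 240
py1_3 = 104
center_x_4 = 304
center_y_4 = 248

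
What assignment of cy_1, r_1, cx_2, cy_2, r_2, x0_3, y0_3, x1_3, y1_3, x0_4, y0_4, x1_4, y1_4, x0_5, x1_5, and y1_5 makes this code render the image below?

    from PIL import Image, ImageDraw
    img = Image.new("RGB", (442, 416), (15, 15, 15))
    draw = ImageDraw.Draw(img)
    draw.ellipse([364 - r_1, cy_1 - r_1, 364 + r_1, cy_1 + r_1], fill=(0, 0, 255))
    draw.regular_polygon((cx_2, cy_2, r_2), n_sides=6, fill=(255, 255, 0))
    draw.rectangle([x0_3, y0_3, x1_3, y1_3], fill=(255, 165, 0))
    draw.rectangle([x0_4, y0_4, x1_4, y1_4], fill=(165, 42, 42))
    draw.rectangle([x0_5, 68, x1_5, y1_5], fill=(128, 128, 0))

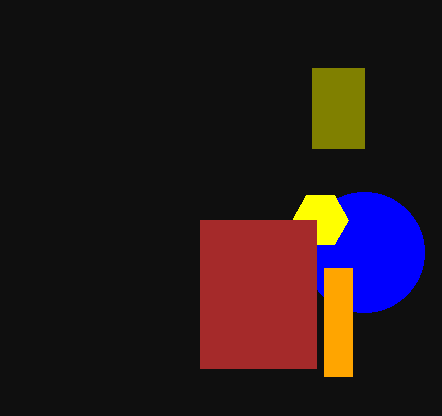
cy_1 = 252
r_1 = 60
cx_2 = 320
cy_2 = 220
r_2 = 28
x0_3 = 324
y0_3 = 268
x1_3 = 352
y1_3 = 376
x0_4 = 200
y0_4 = 220
x1_4 = 316
y1_4 = 368
x0_5 = 312
x1_5 = 364
y1_5 = 148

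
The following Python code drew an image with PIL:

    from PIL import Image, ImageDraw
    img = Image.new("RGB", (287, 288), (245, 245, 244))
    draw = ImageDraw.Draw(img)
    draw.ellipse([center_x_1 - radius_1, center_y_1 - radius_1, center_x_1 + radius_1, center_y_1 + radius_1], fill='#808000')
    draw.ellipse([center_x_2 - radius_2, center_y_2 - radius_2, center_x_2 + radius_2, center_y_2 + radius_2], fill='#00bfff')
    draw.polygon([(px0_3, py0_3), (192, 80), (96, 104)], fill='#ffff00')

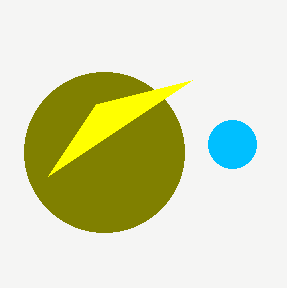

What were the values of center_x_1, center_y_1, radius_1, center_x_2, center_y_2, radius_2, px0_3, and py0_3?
center_x_1 = 104, center_y_1 = 152, radius_1 = 80, center_x_2 = 232, center_y_2 = 144, radius_2 = 24, px0_3 = 48, py0_3 = 176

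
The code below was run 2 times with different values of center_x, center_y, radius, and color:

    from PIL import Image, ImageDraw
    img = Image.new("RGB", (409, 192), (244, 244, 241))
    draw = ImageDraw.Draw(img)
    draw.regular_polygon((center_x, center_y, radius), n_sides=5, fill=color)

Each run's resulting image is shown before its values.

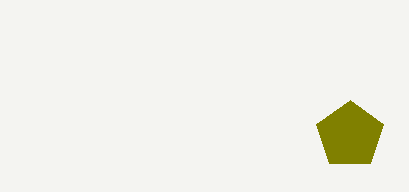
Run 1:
center_x = 350
center_y = 135
radius = 35
color = 'olive'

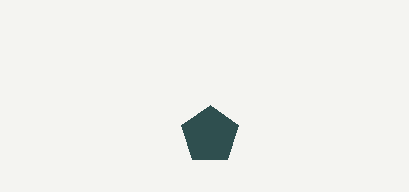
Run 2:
center_x = 210, center_y = 135, radius = 30, color = 'darkslategray'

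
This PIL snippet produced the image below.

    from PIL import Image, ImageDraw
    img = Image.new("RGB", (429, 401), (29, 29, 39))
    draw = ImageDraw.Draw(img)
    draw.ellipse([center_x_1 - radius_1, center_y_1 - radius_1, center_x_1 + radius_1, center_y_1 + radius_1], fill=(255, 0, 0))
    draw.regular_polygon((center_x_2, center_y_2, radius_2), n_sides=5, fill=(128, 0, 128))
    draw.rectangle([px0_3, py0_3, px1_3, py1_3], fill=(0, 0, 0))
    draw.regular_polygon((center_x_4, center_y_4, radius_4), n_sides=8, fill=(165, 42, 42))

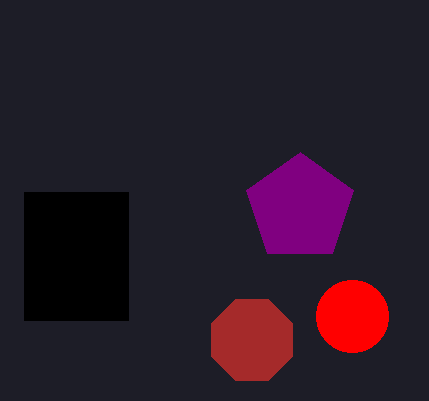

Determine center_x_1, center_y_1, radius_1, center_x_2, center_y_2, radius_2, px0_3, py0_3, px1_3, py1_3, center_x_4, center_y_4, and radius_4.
center_x_1 = 352
center_y_1 = 316
radius_1 = 36
center_x_2 = 300
center_y_2 = 208
radius_2 = 56
px0_3 = 24
py0_3 = 192
px1_3 = 128
py1_3 = 320
center_x_4 = 252
center_y_4 = 340
radius_4 = 44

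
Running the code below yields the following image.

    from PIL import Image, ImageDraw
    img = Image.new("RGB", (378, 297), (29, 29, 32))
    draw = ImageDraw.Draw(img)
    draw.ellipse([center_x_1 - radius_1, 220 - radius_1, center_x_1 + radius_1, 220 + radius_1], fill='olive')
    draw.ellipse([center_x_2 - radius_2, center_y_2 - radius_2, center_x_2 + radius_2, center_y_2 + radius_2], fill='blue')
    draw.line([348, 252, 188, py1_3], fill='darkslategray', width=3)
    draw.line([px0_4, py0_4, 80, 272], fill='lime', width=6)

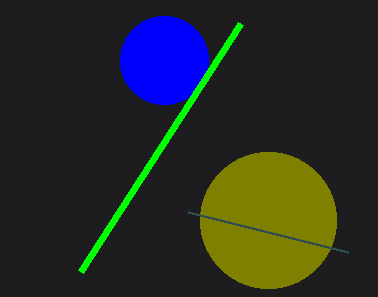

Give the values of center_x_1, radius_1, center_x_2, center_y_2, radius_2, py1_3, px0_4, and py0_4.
center_x_1 = 268; radius_1 = 68; center_x_2 = 164; center_y_2 = 60; radius_2 = 44; py1_3 = 212; px0_4 = 240; py0_4 = 24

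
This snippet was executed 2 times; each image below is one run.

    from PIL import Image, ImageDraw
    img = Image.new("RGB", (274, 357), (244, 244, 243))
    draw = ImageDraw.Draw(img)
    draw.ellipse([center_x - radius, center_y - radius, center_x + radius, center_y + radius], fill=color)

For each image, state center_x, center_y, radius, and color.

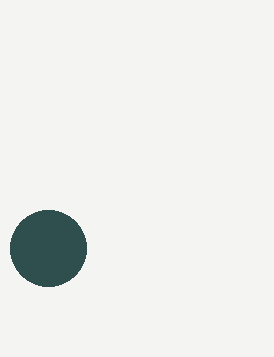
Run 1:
center_x = 48
center_y = 248
radius = 38
color = 'darkslategray'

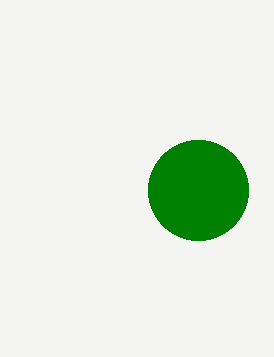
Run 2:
center_x = 198
center_y = 190
radius = 50
color = 'green'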